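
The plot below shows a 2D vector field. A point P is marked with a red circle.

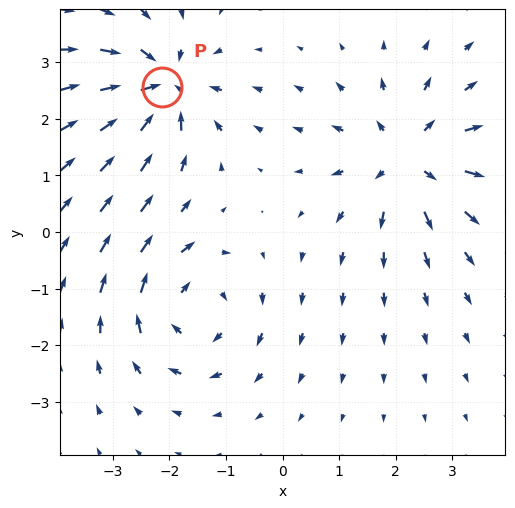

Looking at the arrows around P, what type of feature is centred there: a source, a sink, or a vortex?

sink

At P (-2.1, 2.6) the arrows converge inward. Divergence about -6, curl ≈0 — negative divergence with near-zero curl is a sink.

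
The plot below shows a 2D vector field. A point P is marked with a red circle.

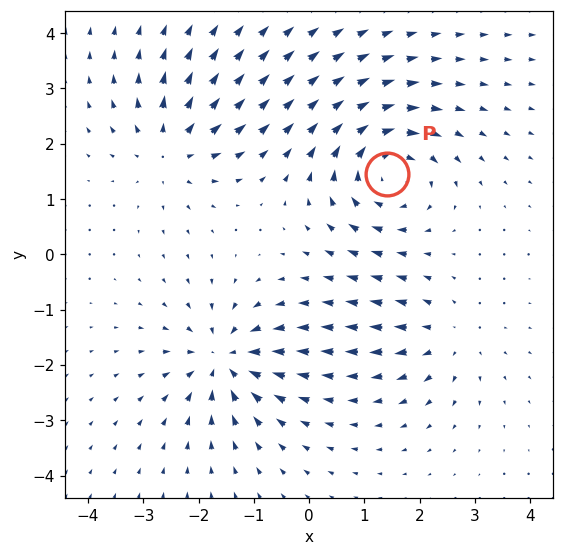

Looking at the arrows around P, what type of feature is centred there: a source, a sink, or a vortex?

At P (1.4, 1.5) the arrows circulate clockwise. Divergence ≈0, curl about -6 — near-zero divergence with nonzero curl is a vortex.

vortex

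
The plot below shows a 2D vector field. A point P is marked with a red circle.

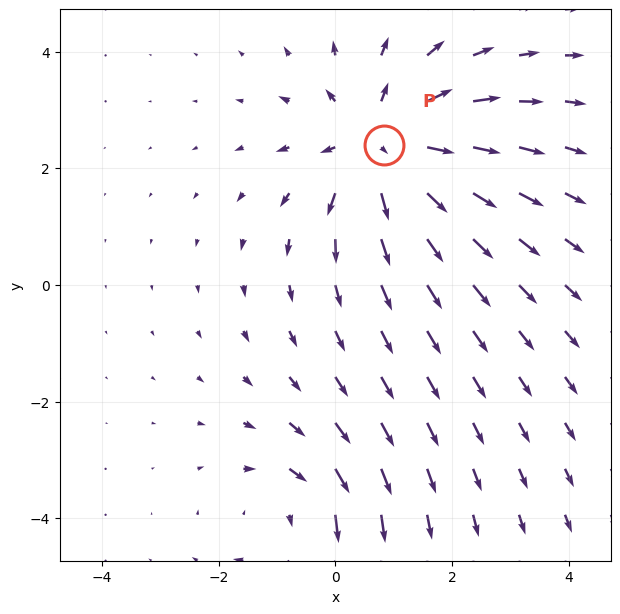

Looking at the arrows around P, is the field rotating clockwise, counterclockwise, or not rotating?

not rotating

Near P at (0.8, 2.4) the arrows show no circulation. The curl there is ≈0.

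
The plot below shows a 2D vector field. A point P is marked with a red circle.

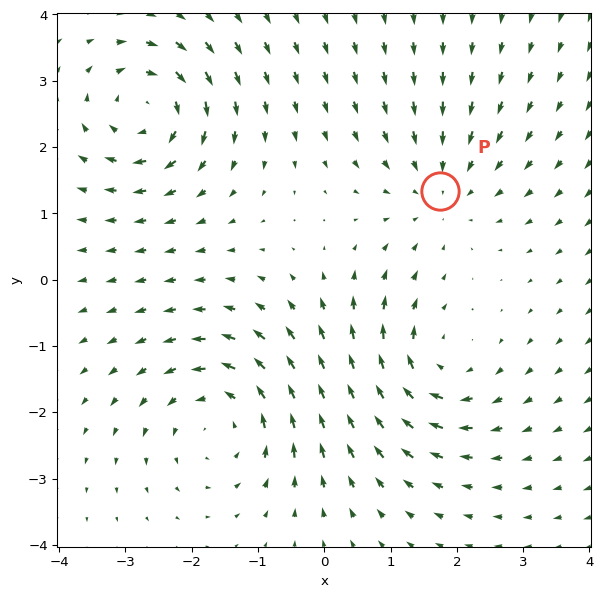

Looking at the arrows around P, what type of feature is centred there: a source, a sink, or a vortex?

sink

At P (1.8, 1.3) the arrows converge inward. Divergence about -3, curl ≈0 — negative divergence with near-zero curl is a sink.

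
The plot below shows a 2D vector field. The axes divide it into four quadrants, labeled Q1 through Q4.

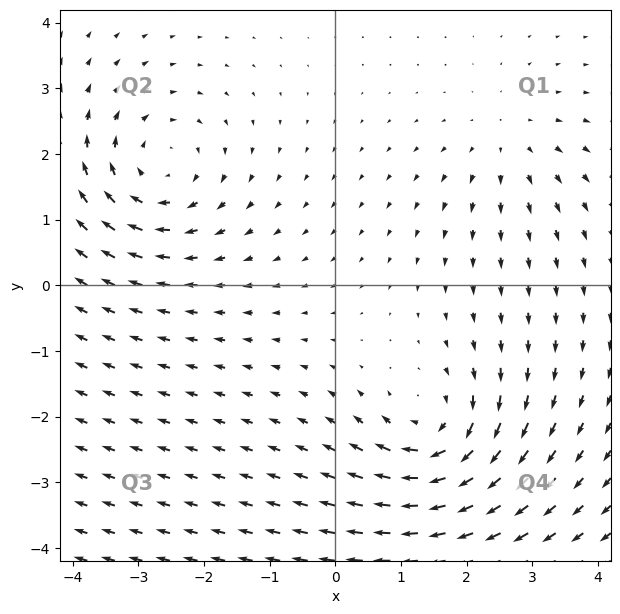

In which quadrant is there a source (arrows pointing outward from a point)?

Q1

The source sits at approximately (2.6, 2.2), which lies in quadrant Q1. The divergence there is about +3, positive as expected for a source.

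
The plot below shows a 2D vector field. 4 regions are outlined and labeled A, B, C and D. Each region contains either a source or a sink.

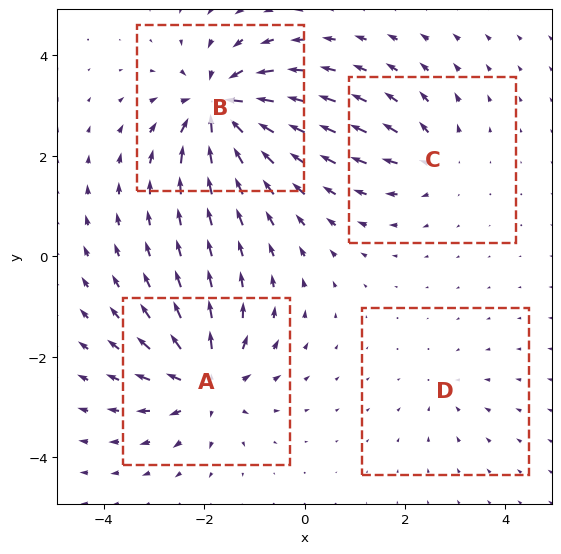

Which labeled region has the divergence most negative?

B

Divergence at each region's feature centre — A: about +6, B: about -8, C: about +4, D: about -2. Region B is most negative.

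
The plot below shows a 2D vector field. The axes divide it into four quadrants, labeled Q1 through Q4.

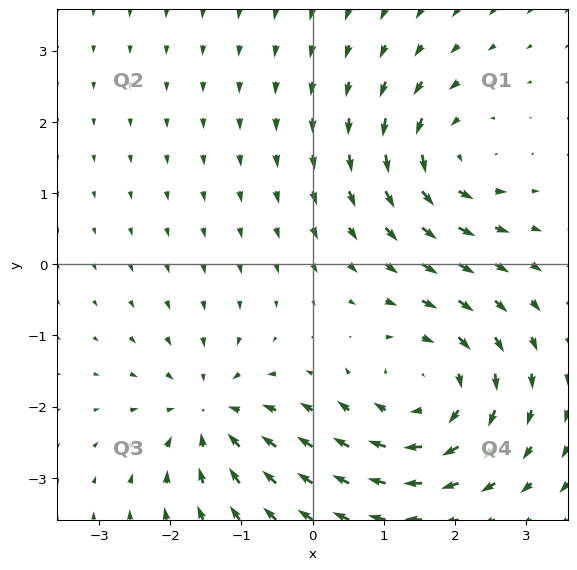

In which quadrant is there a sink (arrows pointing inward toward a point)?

The sink sits at approximately (-1.4, -2.1), which lies in quadrant Q3. The divergence there is about -4, negative as expected for a sink.

Q3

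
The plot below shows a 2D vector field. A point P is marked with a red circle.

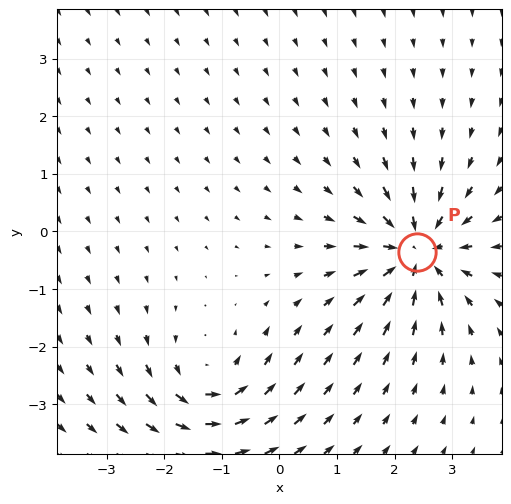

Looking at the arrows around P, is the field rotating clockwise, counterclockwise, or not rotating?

Near P at (2.4, -0.4) the arrows show no circulation. The curl there is ≈0.

not rotating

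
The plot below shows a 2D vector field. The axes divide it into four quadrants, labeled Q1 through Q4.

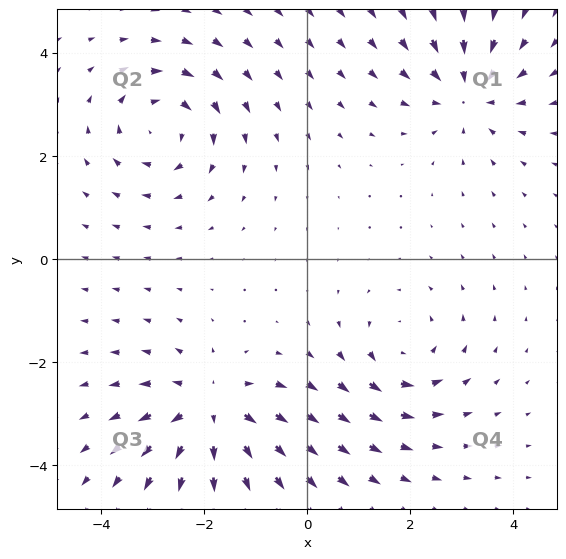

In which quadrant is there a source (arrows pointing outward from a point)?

Q3

The source sits at approximately (-1.9, -3.0), which lies in quadrant Q3. The divergence there is about +4, positive as expected for a source.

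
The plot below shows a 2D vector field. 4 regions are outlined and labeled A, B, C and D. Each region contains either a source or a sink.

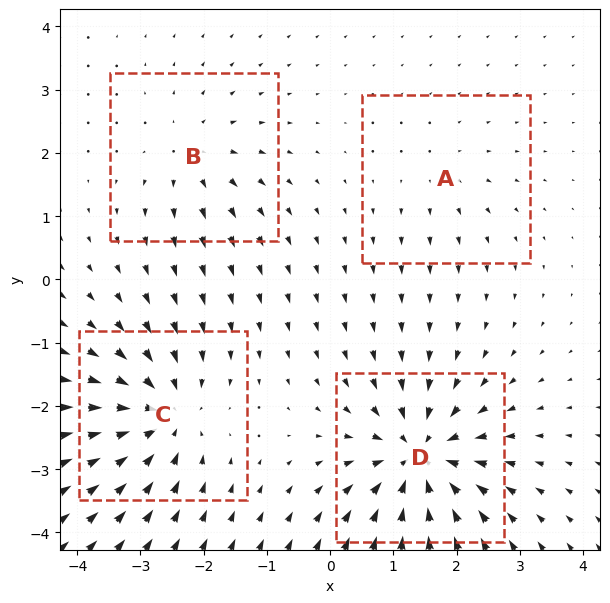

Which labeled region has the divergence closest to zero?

Divergence at each region's feature centre — A: about +2, B: about +4, C: about -6, D: about -8. Region A is closest to zero.

A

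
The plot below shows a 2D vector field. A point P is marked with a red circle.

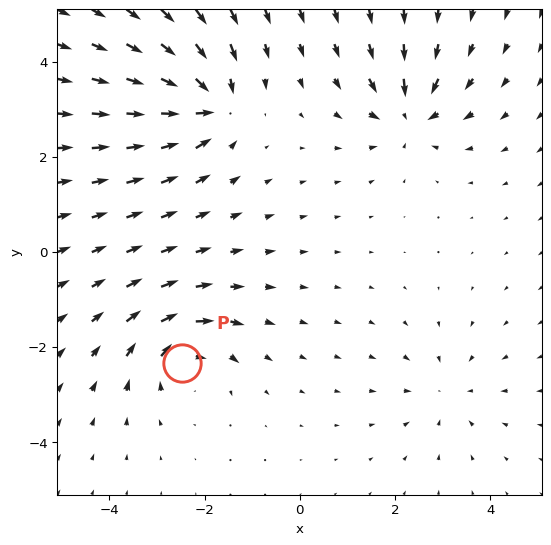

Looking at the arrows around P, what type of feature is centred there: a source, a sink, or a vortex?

At P (-2.5, -2.3) the arrows circulate clockwise. Divergence ≈0, curl about -5 — near-zero divergence with nonzero curl is a vortex.

vortex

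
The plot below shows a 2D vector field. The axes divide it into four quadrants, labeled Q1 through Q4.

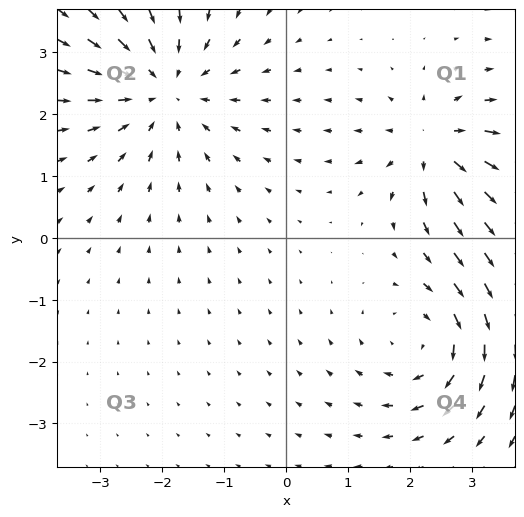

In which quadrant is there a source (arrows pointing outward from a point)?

The source sits at approximately (2.4, 1.5), which lies in quadrant Q1. The divergence there is about +4, positive as expected for a source.

Q1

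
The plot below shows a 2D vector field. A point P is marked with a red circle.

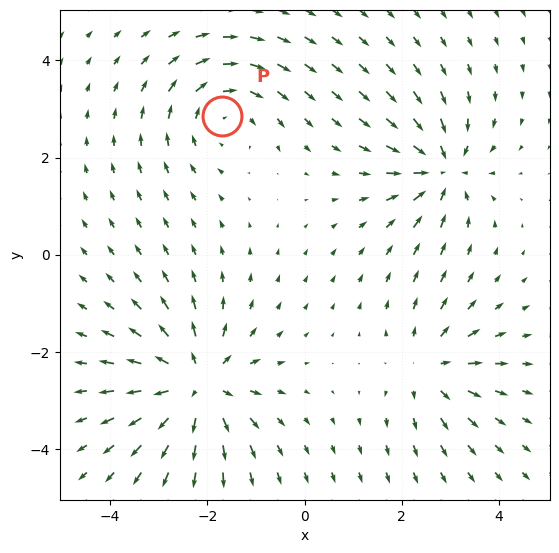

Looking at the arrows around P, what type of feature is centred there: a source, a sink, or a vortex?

At P (-1.7, 2.8) the arrows circulate clockwise. Divergence ≈0, curl about -3 — near-zero divergence with nonzero curl is a vortex.

vortex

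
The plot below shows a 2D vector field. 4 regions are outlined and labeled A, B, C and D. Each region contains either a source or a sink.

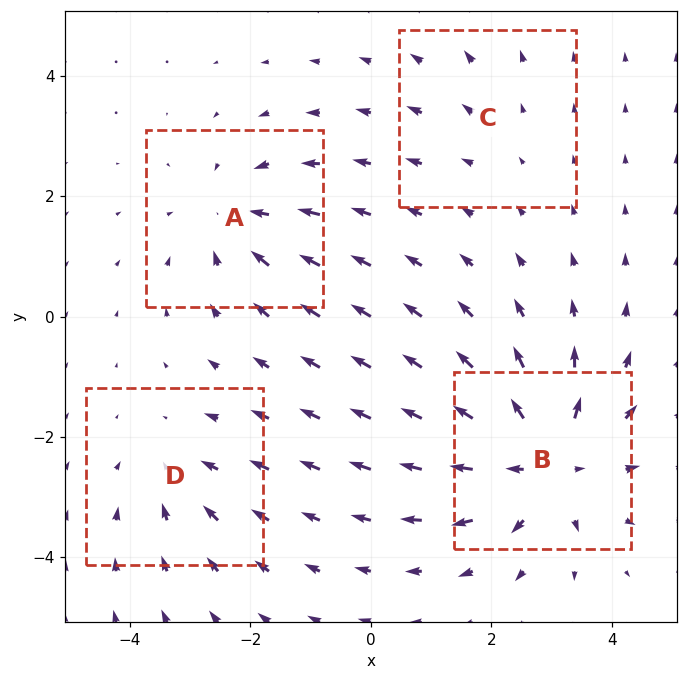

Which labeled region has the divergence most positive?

Divergence at each region's feature centre — A: about -4, B: about +7, C: about +2, D: about -3. Region B is most positive.

B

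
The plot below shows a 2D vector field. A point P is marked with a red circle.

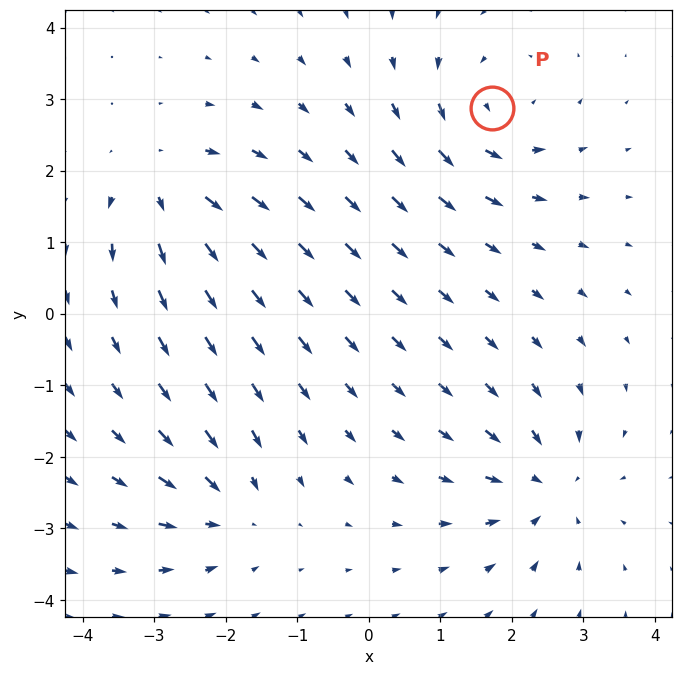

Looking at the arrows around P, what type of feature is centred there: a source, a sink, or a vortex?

vortex

At P (1.7, 2.9) the arrows circulate counterclockwise. Divergence ≈0, curl about +4 — near-zero divergence with nonzero curl is a vortex.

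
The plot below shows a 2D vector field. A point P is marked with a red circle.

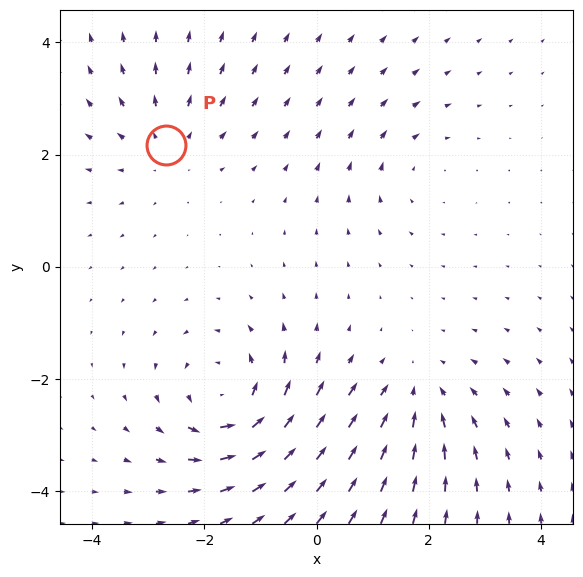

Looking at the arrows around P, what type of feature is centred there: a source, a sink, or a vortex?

At P (-2.7, 2.2) the arrows spread outward. Divergence about +3, curl ≈0 — positive divergence with near-zero curl is a source.

source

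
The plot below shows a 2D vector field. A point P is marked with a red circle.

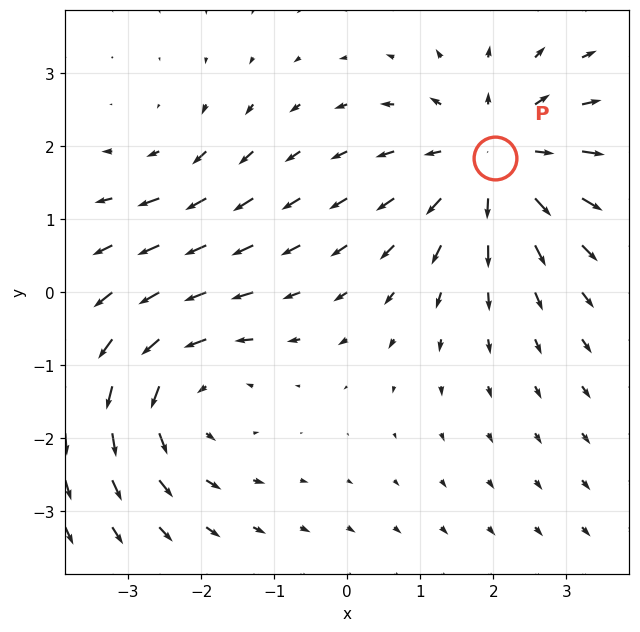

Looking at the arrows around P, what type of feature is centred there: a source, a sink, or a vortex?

At P (2.0, 1.8) the arrows spread outward. Divergence about +5, curl ≈0 — positive divergence with near-zero curl is a source.

source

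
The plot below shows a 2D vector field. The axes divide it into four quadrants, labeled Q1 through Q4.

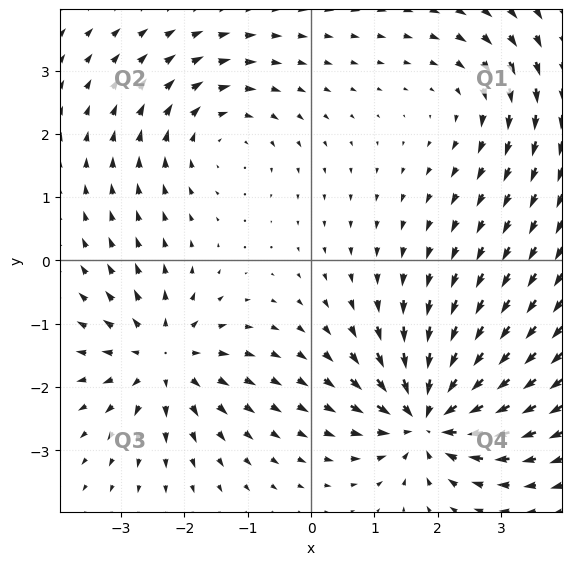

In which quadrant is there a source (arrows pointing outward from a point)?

The source sits at approximately (-2.3, -1.5), which lies in quadrant Q3. The divergence there is about +5, positive as expected for a source.

Q3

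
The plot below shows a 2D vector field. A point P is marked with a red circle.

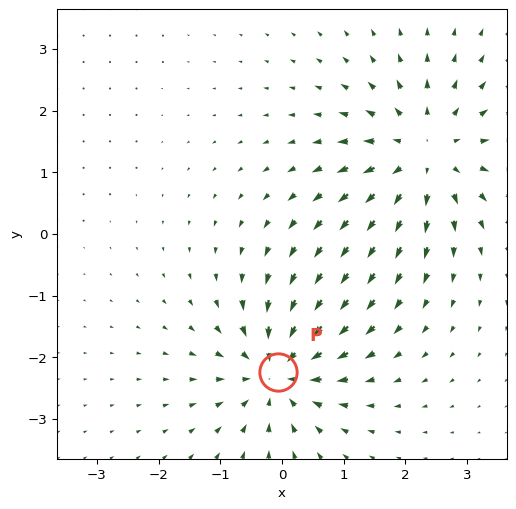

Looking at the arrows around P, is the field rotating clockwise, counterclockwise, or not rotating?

not rotating

Near P at (-0.1, -2.2) the arrows show no circulation. The curl there is ≈0.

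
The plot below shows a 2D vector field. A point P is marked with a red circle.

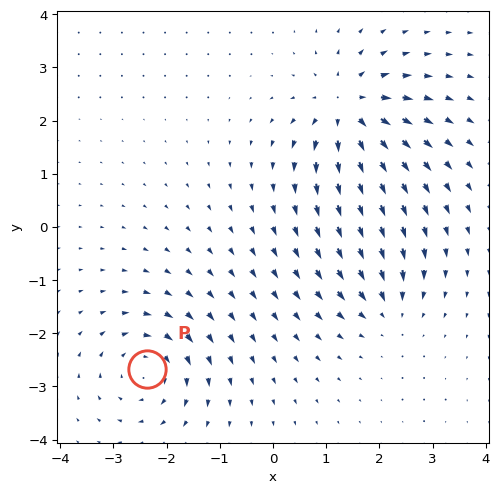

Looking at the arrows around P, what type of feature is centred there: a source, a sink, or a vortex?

vortex

At P (-2.4, -2.7) the arrows circulate clockwise. Divergence ≈0, curl about -5 — near-zero divergence with nonzero curl is a vortex.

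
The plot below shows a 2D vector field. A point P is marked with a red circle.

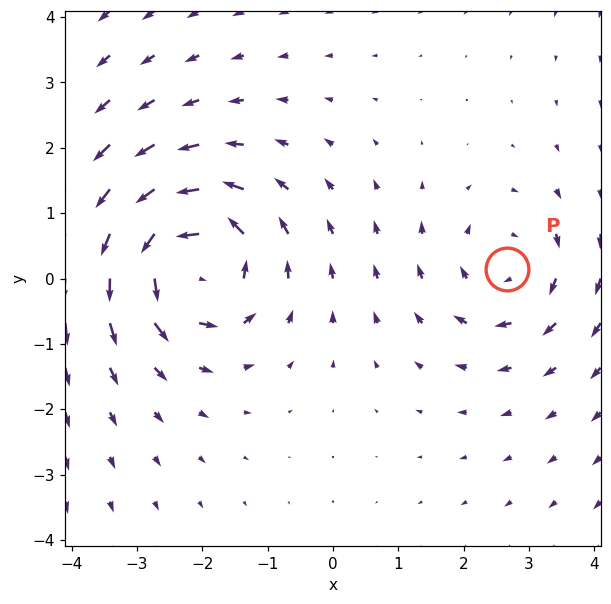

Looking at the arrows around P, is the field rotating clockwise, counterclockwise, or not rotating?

clockwise

Near P at (2.7, 0.1) the arrows circulate clockwise. The curl (z-component) there is about -3; negative curl means clockwise rotation.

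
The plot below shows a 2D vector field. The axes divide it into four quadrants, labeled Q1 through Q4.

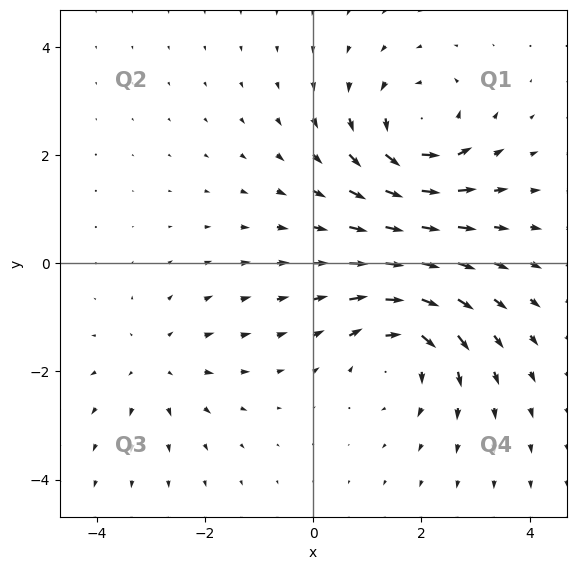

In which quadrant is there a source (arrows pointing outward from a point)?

The source sits at approximately (-2.9, -1.9), which lies in quadrant Q3. The divergence there is about +3, positive as expected for a source.

Q3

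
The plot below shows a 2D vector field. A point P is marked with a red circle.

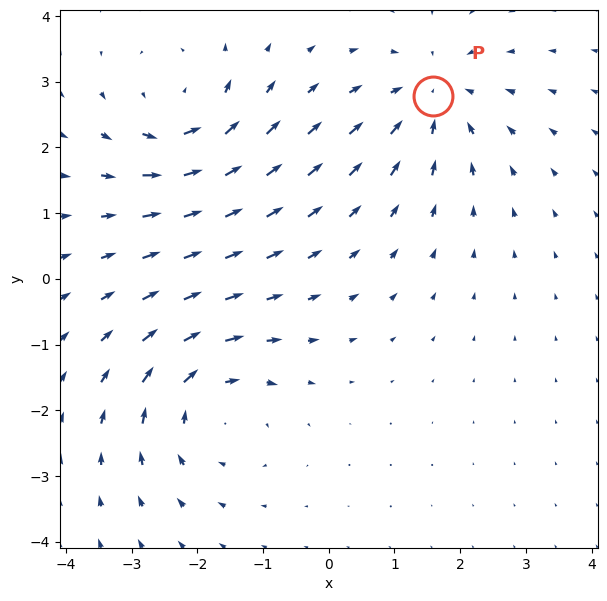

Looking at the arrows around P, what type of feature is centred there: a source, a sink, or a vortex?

At P (1.6, 2.8) the arrows converge inward. Divergence about -4, curl ≈0 — negative divergence with near-zero curl is a sink.

sink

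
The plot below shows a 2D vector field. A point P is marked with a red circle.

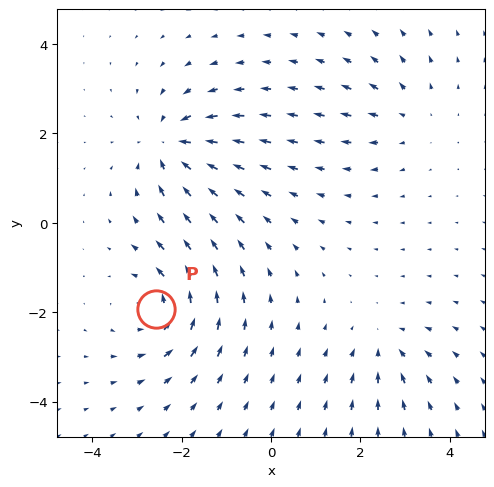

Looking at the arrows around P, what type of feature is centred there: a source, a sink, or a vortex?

At P (-2.6, -1.9) the arrows circulate counterclockwise. Divergence ≈0, curl about +5 — near-zero divergence with nonzero curl is a vortex.

vortex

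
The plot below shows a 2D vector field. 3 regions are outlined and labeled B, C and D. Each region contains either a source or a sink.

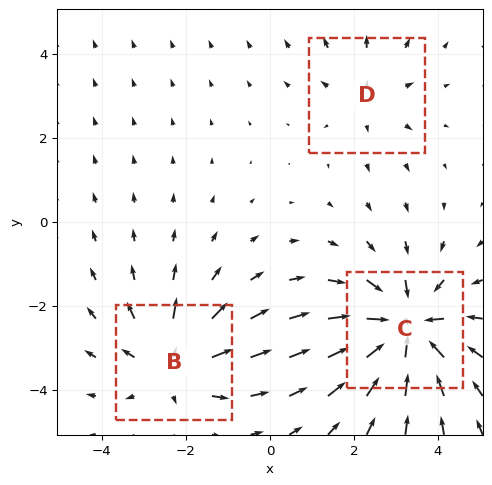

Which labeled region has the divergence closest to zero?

Divergence at each region's feature centre — B: about +3, C: about -5, D: about +2. Region D is closest to zero.

D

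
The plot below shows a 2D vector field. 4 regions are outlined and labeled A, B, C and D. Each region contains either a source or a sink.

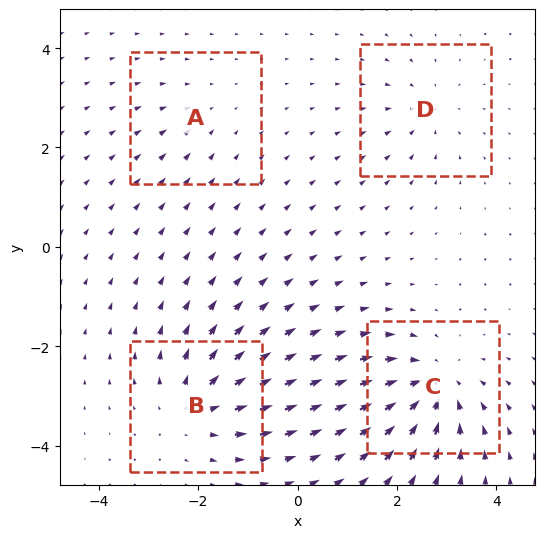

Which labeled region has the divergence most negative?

C

Divergence at each region's feature centre — A: about -2, B: about +5, C: about -7, D: about -4. Region C is most negative.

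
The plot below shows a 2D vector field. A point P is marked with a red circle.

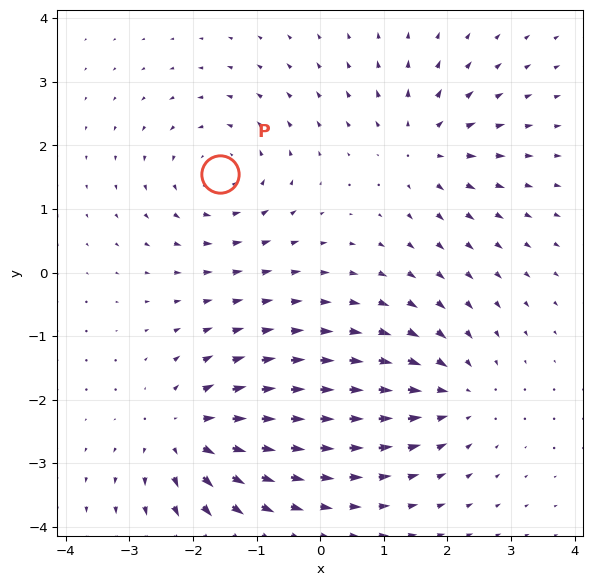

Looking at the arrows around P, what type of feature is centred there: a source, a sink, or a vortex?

At P (-1.6, 1.6) the arrows circulate counterclockwise. Divergence ≈0, curl about +4 — near-zero divergence with nonzero curl is a vortex.

vortex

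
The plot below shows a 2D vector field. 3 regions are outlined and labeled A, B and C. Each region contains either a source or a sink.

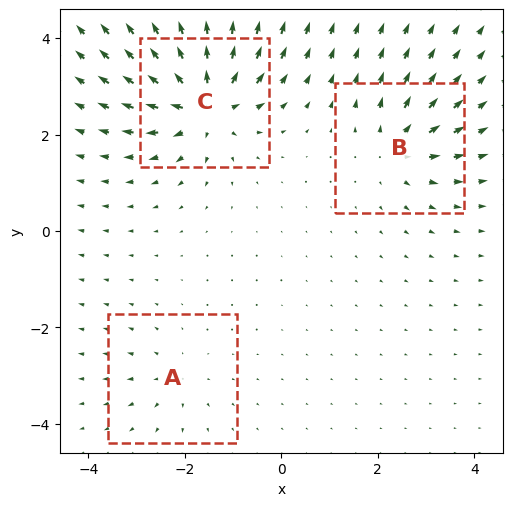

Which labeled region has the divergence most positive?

C

Divergence at each region's feature centre — A: about +2, B: about +4, C: about +6. Region C is most positive.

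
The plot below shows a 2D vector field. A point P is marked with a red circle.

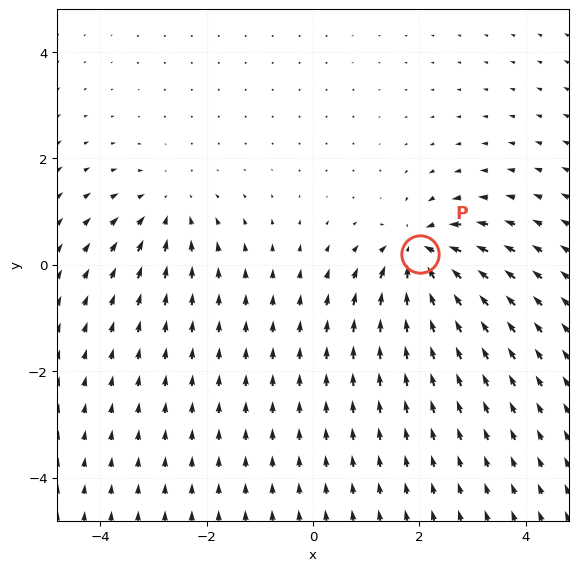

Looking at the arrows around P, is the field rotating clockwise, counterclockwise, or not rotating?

not rotating

Near P at (2.0, 0.2) the arrows show no circulation. The curl there is ≈0.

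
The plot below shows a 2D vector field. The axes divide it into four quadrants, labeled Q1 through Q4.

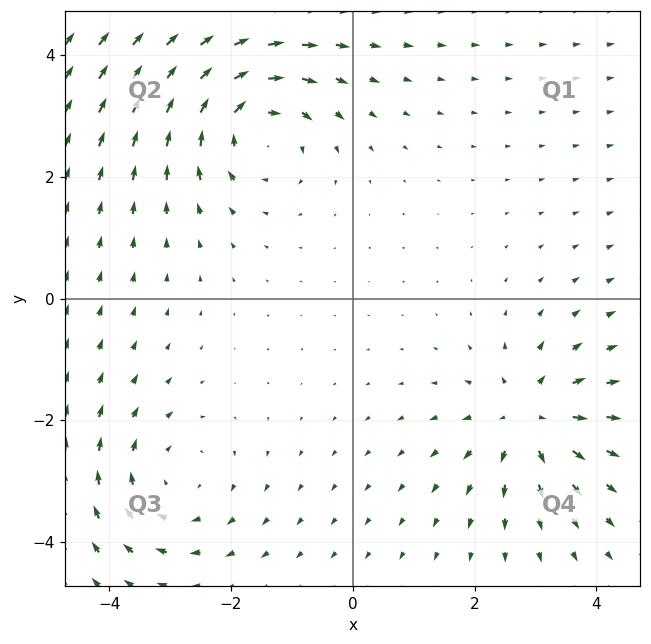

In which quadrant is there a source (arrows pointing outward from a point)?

The source sits at approximately (2.9, -2.0), which lies in quadrant Q4. The divergence there is about +4, positive as expected for a source.

Q4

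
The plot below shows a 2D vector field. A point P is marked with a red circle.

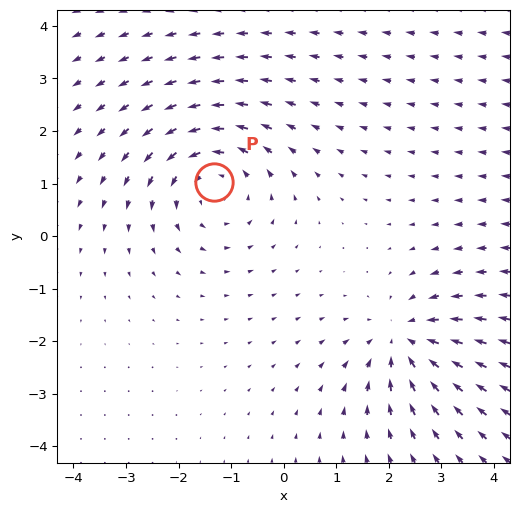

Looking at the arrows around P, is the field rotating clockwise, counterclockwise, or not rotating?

counterclockwise

Near P at (-1.3, 1.0) the arrows circulate counterclockwise. The curl (z-component) there is about +3; positive curl means counterclockwise rotation.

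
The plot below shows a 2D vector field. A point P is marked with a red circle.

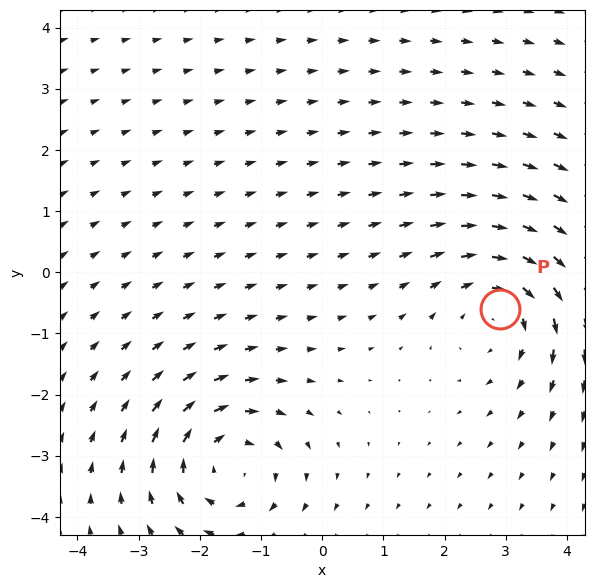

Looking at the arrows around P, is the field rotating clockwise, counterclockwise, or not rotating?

Near P at (2.9, -0.6) the arrows circulate clockwise. The curl (z-component) there is about -4; negative curl means clockwise rotation.

clockwise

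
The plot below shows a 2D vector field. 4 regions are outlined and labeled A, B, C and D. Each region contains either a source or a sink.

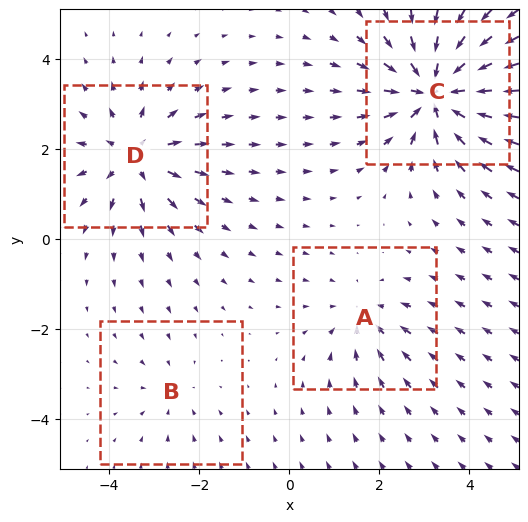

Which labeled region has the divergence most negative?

C

Divergence at each region's feature centre — A: about -3, B: about -2, C: about -7, D: about +5. Region C is most negative.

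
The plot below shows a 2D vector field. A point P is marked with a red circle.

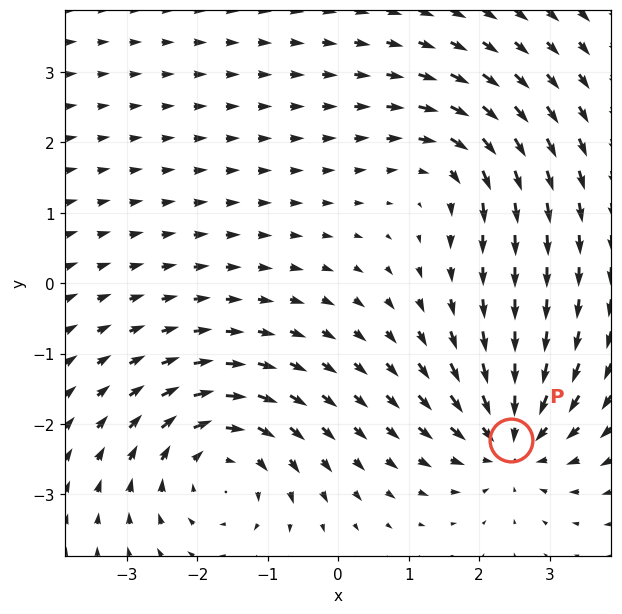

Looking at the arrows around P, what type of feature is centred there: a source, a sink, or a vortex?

At P (2.4, -2.2) the arrows converge inward. Divergence about -5, curl ≈0 — negative divergence with near-zero curl is a sink.

sink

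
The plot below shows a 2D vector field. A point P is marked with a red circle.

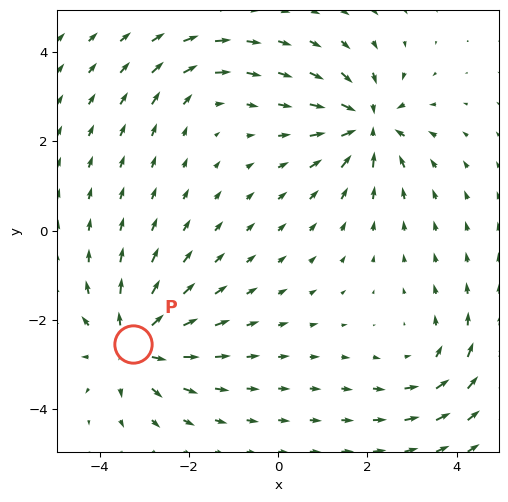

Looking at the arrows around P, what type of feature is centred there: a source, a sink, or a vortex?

source

At P (-3.3, -2.5) the arrows spread outward. Divergence about +5, curl ≈0 — positive divergence with near-zero curl is a source.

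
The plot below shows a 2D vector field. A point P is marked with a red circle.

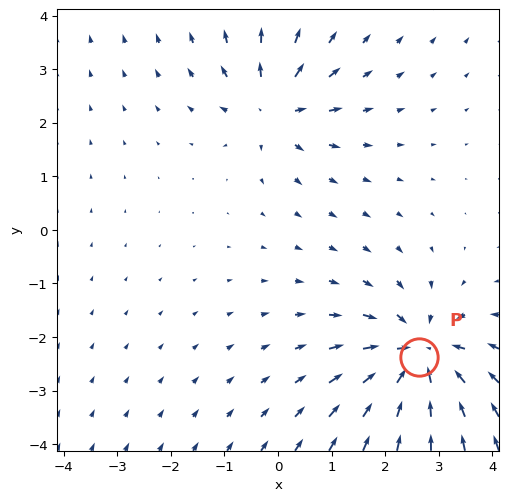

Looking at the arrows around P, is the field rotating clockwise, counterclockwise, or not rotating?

not rotating

Near P at (2.6, -2.4) the arrows show no circulation. The curl there is ≈0.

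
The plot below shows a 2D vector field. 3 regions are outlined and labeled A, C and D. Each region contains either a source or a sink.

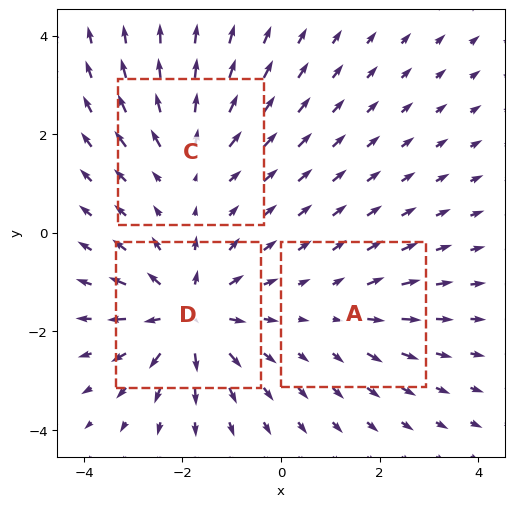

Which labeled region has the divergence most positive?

Divergence at each region's feature centre — A: about +2, C: about +3, D: about +5. Region D is most positive.

D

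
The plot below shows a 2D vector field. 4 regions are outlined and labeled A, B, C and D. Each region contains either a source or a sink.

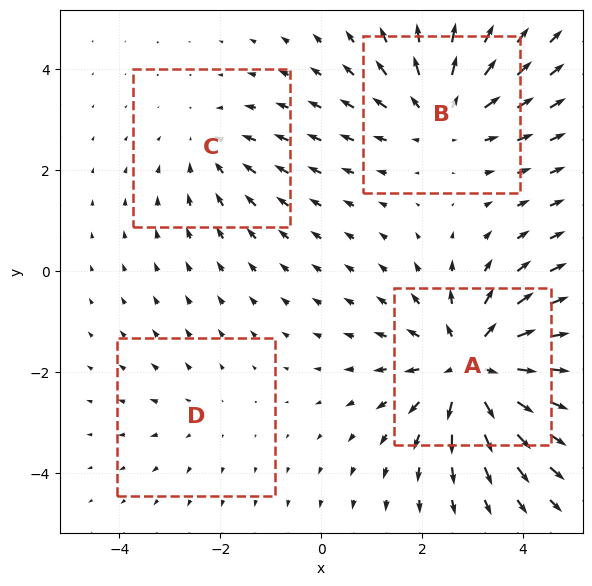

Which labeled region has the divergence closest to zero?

Divergence at each region's feature centre — A: about +6, B: about +4, C: about -3, D: about +2. Region D is closest to zero.

D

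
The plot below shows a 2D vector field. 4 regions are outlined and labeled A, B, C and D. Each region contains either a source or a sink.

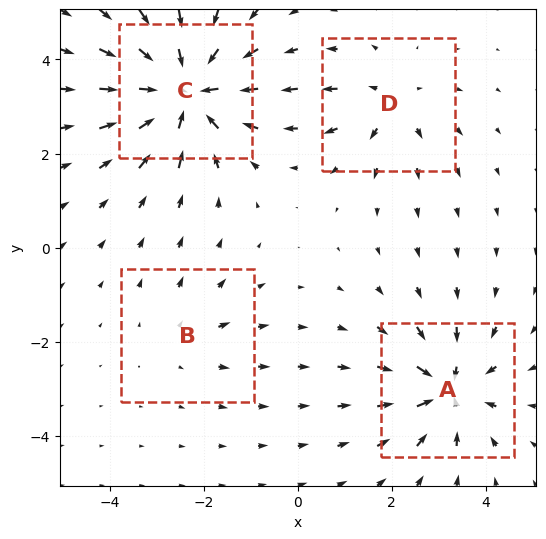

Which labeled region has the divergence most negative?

Divergence at each region's feature centre — A: about -6, B: about +2, C: about -8, D: about +4. Region C is most negative.

C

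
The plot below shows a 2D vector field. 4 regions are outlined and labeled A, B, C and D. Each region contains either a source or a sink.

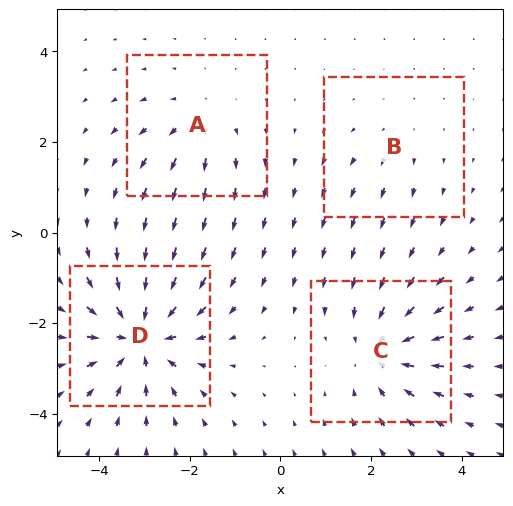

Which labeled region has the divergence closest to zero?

B

Divergence at each region's feature centre — A: about +3, B: about +2, C: about -5, D: about -6. Region B is closest to zero.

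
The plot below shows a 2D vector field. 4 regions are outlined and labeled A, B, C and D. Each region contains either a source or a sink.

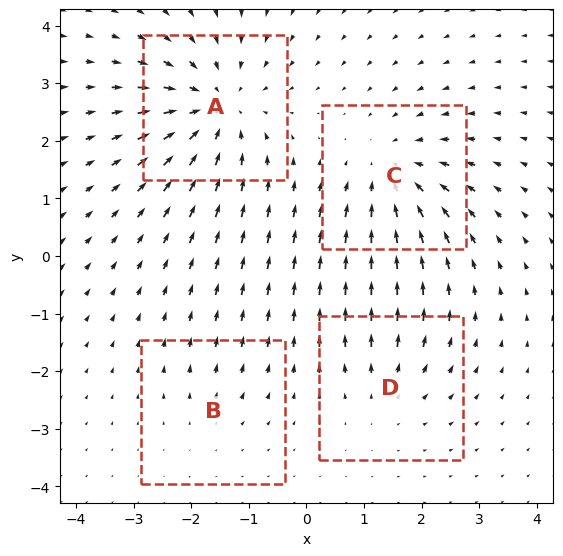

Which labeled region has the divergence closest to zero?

Divergence at each region's feature centre — A: about -6, B: about +2, C: about -5, D: about +3. Region B is closest to zero.

B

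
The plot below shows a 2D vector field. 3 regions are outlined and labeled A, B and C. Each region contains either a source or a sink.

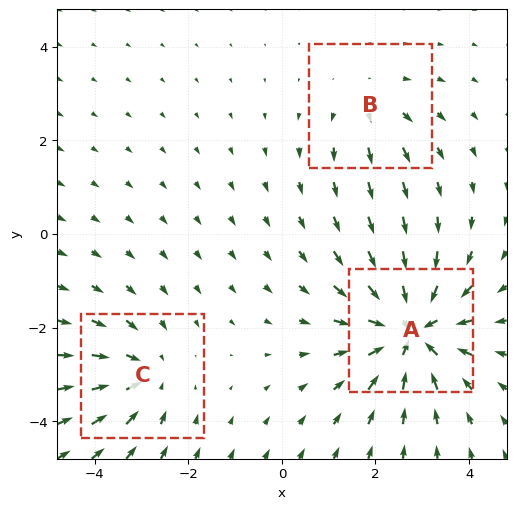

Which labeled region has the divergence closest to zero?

B

Divergence at each region's feature centre — A: about -5, B: about +2, C: about -3. Region B is closest to zero.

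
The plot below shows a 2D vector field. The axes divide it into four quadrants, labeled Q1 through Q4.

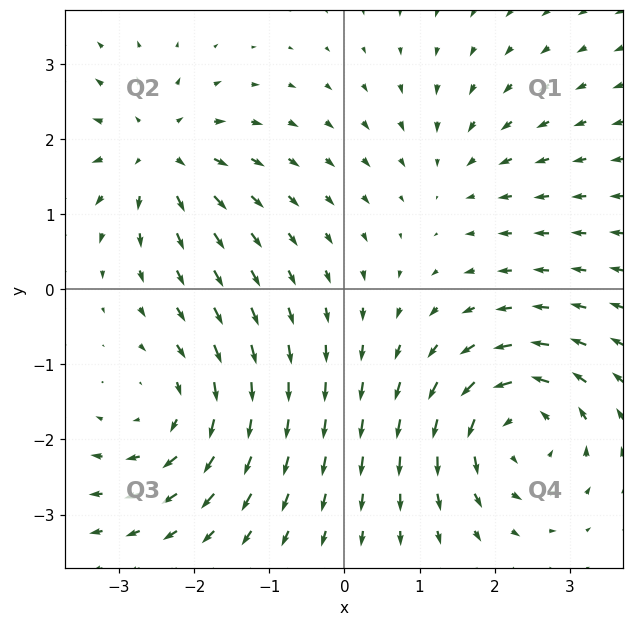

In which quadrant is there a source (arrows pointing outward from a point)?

Q2

The source sits at approximately (-2.5, 1.8), which lies in quadrant Q2. The divergence there is about +5, positive as expected for a source.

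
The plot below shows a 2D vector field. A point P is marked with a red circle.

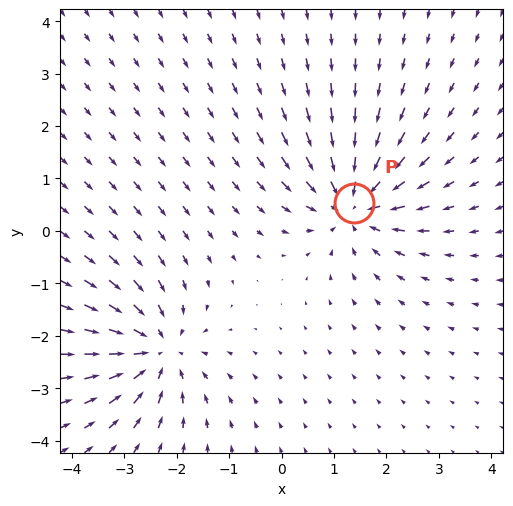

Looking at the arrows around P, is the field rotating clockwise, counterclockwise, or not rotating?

Near P at (1.4, 0.5) the arrows show no circulation. The curl there is ≈0.

not rotating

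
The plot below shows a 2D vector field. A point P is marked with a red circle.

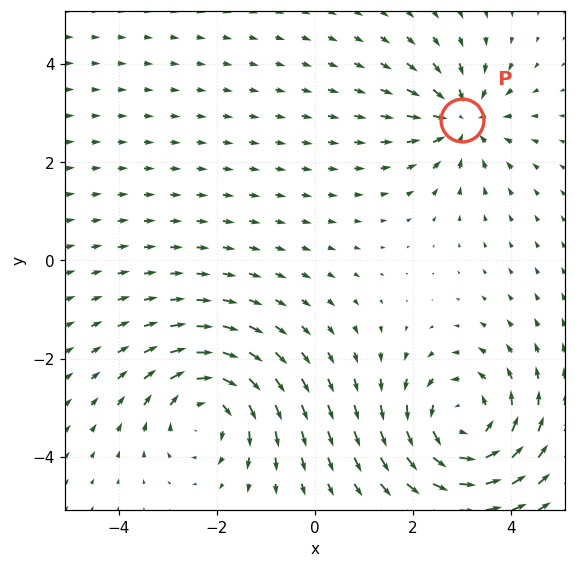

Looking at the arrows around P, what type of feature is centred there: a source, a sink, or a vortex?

At P (3.0, 2.9) the arrows converge inward. Divergence about -4, curl ≈0 — negative divergence with near-zero curl is a sink.

sink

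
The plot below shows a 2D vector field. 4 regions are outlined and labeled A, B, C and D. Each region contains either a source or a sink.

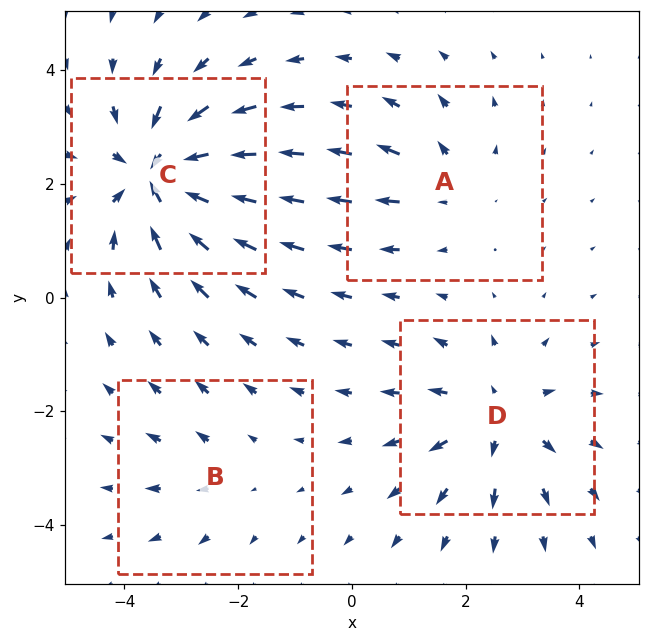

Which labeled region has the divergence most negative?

Divergence at each region's feature centre — A: about +3, B: about +2, C: about -7, D: about +5. Region C is most negative.

C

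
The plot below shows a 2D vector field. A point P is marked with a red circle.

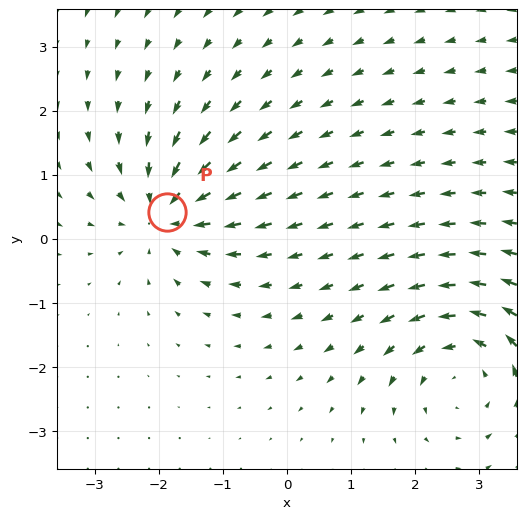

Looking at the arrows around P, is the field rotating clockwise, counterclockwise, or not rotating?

Near P at (-1.9, 0.4) the arrows show no circulation. The curl there is ≈0.

not rotating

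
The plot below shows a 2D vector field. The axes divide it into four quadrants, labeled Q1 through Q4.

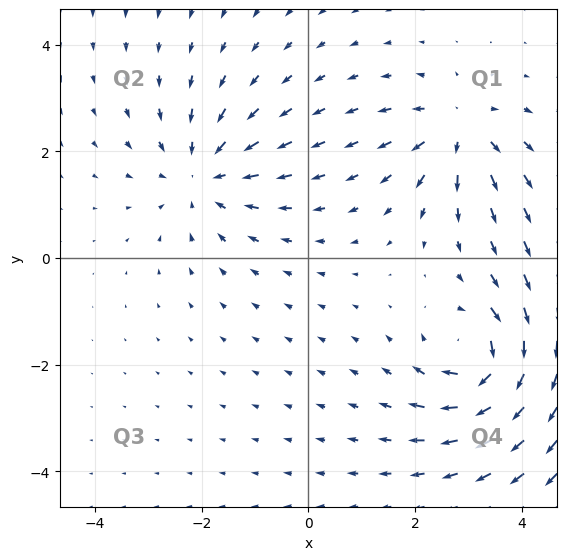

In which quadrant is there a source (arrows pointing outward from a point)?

The source sits at approximately (2.8, 2.4), which lies in quadrant Q1. The divergence there is about +5, positive as expected for a source.

Q1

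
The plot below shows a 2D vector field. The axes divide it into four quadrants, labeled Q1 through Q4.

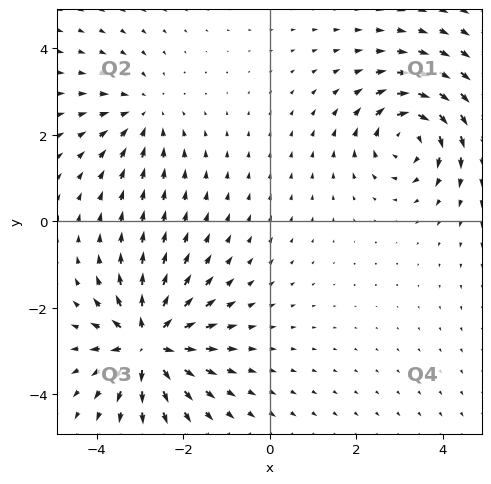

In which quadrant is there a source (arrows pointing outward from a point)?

The source sits at approximately (-2.8, -2.8), which lies in quadrant Q3. The divergence there is about +6, positive as expected for a source.

Q3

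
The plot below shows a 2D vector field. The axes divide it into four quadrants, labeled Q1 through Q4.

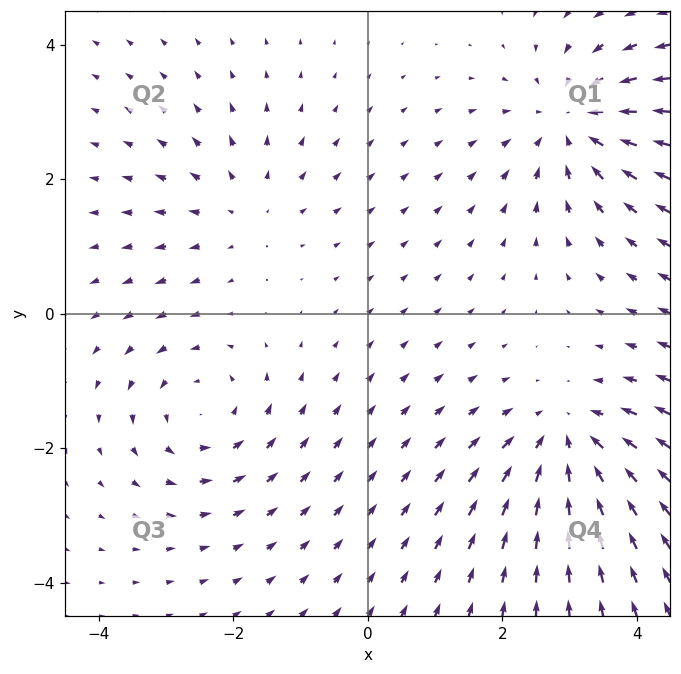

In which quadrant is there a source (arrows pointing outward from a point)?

Q2

The source sits at approximately (-1.8, 1.6), which lies in quadrant Q2. The divergence there is about +3, positive as expected for a source.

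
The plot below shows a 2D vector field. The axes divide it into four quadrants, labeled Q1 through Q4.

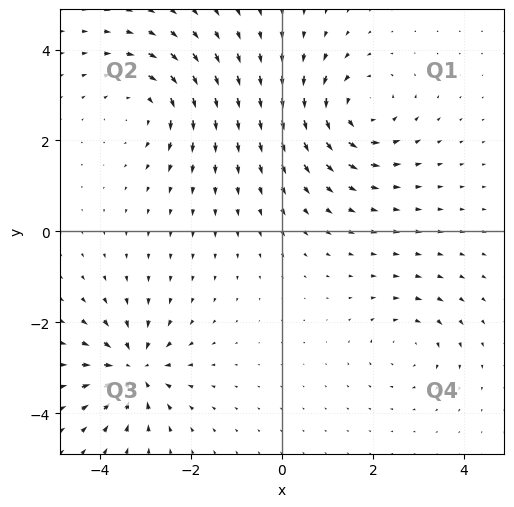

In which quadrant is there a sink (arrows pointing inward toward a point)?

Q3

The sink sits at approximately (-3.3, -3.0), which lies in quadrant Q3. The divergence there is about -6, negative as expected for a sink.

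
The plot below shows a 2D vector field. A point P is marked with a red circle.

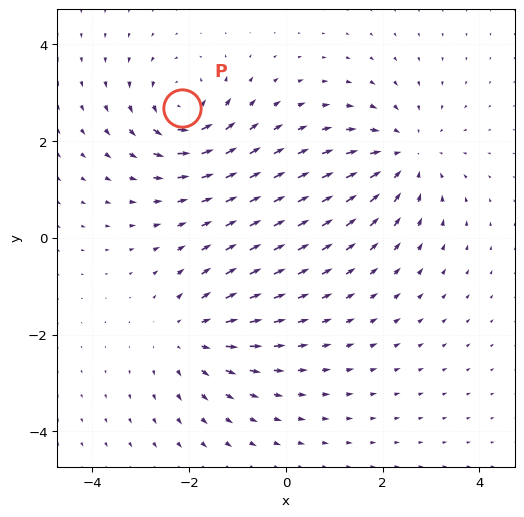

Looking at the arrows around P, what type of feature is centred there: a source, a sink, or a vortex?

At P (-2.1, 2.7) the arrows circulate counterclockwise. Divergence ≈0, curl about +4 — near-zero divergence with nonzero curl is a vortex.

vortex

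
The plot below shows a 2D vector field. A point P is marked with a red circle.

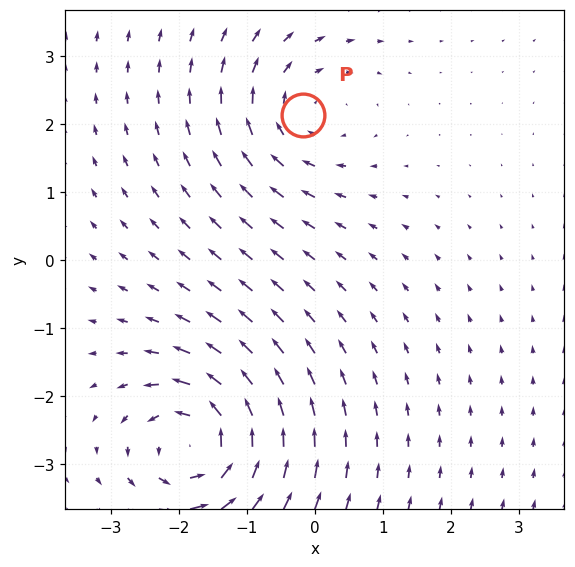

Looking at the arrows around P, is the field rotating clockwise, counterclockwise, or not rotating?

clockwise

Near P at (-0.2, 2.1) the arrows circulate clockwise. The curl (z-component) there is about -3; negative curl means clockwise rotation.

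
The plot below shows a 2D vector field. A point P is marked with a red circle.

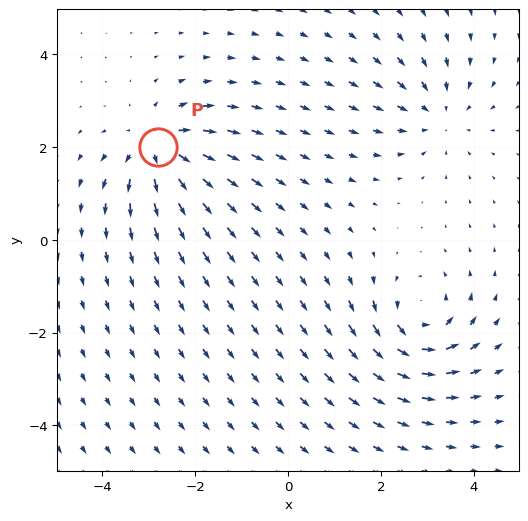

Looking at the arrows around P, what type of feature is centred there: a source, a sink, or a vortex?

source

At P (-2.8, 2.0) the arrows spread outward. Divergence about +5, curl ≈0 — positive divergence with near-zero curl is a source.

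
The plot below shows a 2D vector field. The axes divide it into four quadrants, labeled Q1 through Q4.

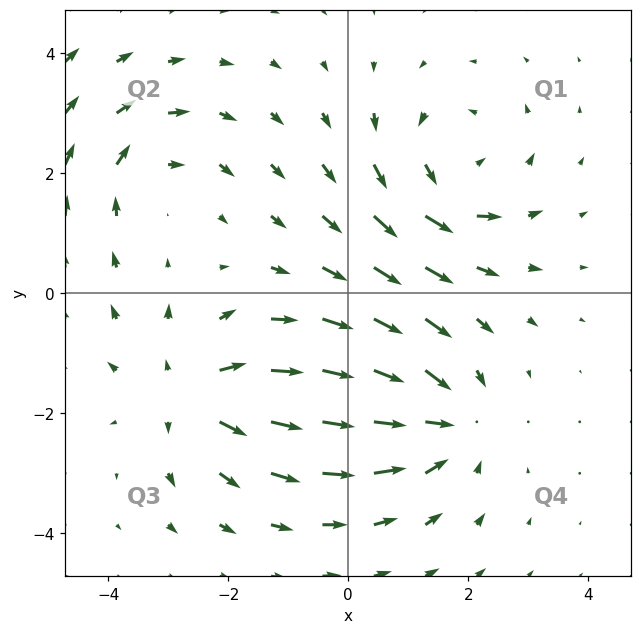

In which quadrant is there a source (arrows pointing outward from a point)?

Q3

The source sits at approximately (-2.6, -1.7), which lies in quadrant Q3. The divergence there is about +4, positive as expected for a source.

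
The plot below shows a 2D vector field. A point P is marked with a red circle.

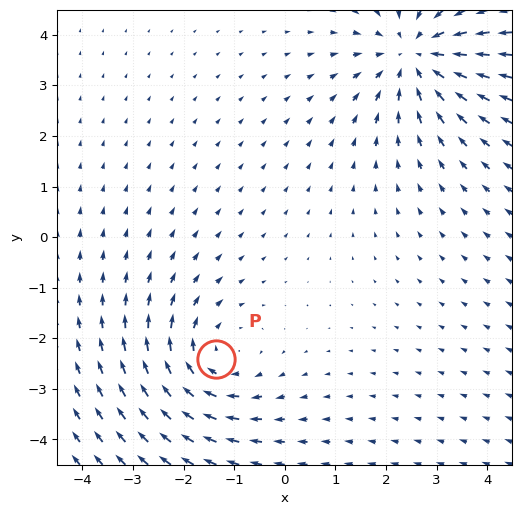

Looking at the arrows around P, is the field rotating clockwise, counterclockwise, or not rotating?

clockwise

Near P at (-1.4, -2.4) the arrows circulate clockwise. The curl (z-component) there is about -3; negative curl means clockwise rotation.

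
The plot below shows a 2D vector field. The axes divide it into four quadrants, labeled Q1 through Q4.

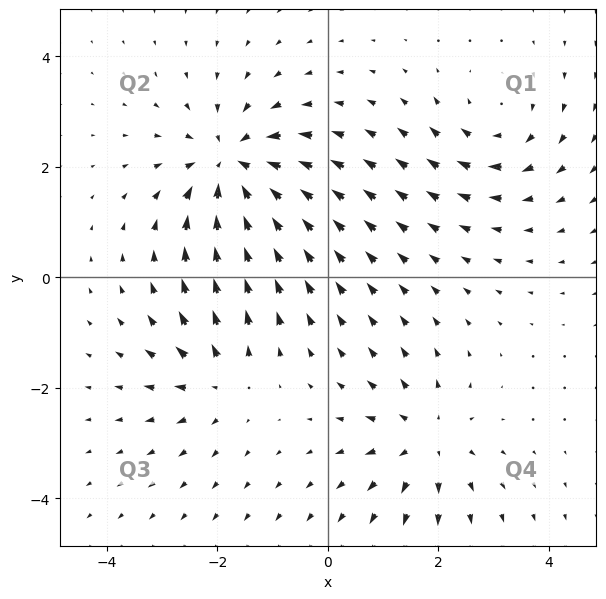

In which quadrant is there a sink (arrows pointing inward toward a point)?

Q2

The sink sits at approximately (-1.7, 2.0), which lies in quadrant Q2. The divergence there is about -5, negative as expected for a sink.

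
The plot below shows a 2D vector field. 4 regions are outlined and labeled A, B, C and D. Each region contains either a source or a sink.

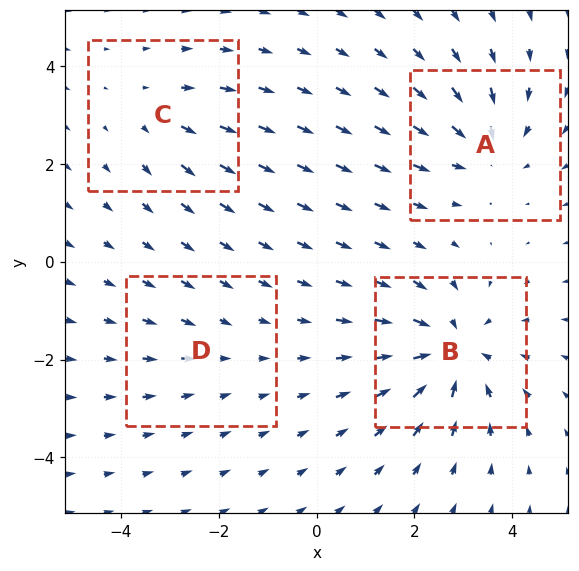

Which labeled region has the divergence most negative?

Divergence at each region's feature centre — A: about -4, B: about -6, C: about +3, D: about -2. Region B is most negative.

B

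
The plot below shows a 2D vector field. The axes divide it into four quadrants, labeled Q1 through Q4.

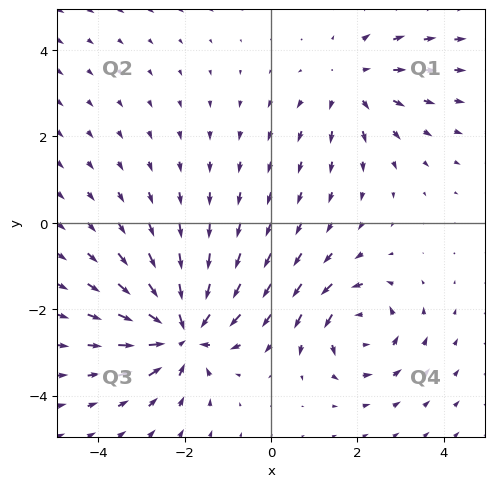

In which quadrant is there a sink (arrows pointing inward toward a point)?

Q3

The sink sits at approximately (-2.0, -2.5), which lies in quadrant Q3. The divergence there is about -5, negative as expected for a sink.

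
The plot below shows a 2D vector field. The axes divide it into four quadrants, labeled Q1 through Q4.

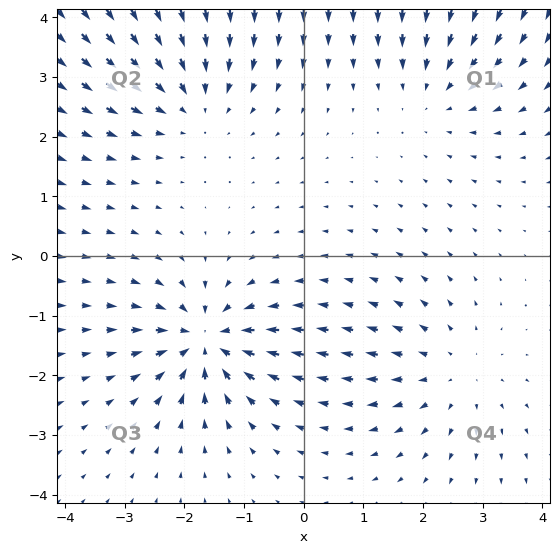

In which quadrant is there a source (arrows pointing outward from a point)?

The source sits at approximately (2.5, -2.0), which lies in quadrant Q4. The divergence there is about +3, positive as expected for a source.

Q4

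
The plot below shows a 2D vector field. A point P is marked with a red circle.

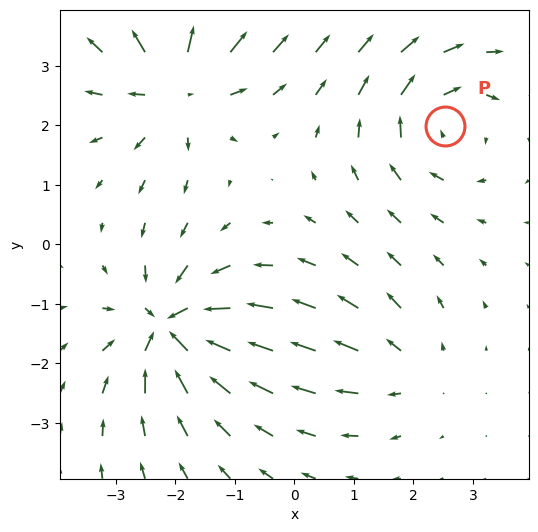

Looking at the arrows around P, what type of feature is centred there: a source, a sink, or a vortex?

vortex

At P (2.5, 2.0) the arrows circulate clockwise. Divergence ≈0, curl about -4 — near-zero divergence with nonzero curl is a vortex.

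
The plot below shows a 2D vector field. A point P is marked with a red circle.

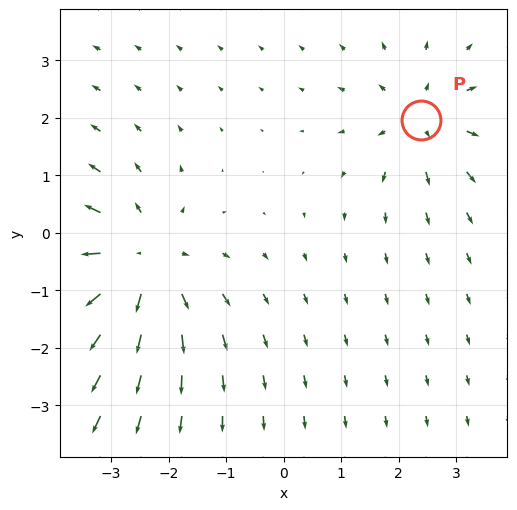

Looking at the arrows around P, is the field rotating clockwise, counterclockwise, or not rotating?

Near P at (2.4, 2.0) the arrows show no circulation. The curl there is ≈0.

not rotating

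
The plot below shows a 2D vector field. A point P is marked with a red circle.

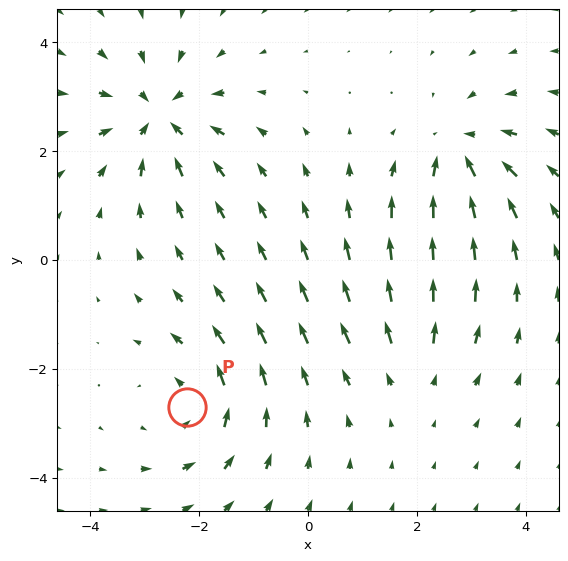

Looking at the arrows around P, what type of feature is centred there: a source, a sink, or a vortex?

At P (-2.2, -2.7) the arrows circulate counterclockwise. Divergence ≈0, curl about +4 — near-zero divergence with nonzero curl is a vortex.

vortex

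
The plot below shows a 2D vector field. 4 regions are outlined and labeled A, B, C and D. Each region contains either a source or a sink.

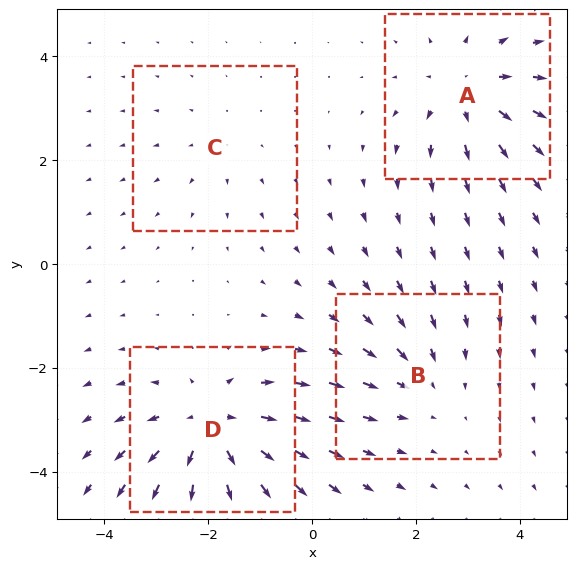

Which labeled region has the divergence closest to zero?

Divergence at each region's feature centre — A: about +5, B: about -3, C: about +2, D: about +6. Region C is closest to zero.

C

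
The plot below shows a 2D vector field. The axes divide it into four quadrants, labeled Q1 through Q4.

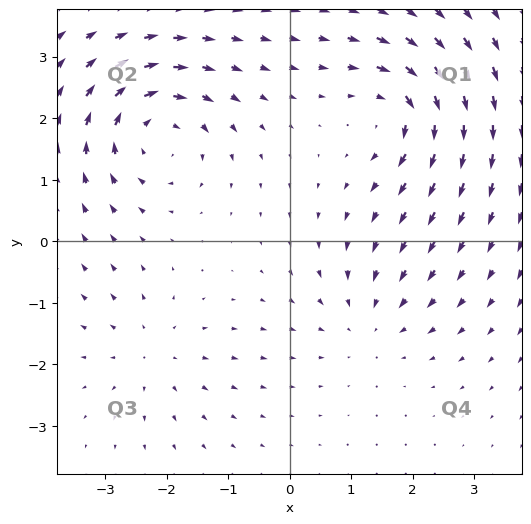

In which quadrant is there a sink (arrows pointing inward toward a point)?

The sink sits at approximately (1.3, -1.3), which lies in quadrant Q4. The divergence there is about -3, negative as expected for a sink.

Q4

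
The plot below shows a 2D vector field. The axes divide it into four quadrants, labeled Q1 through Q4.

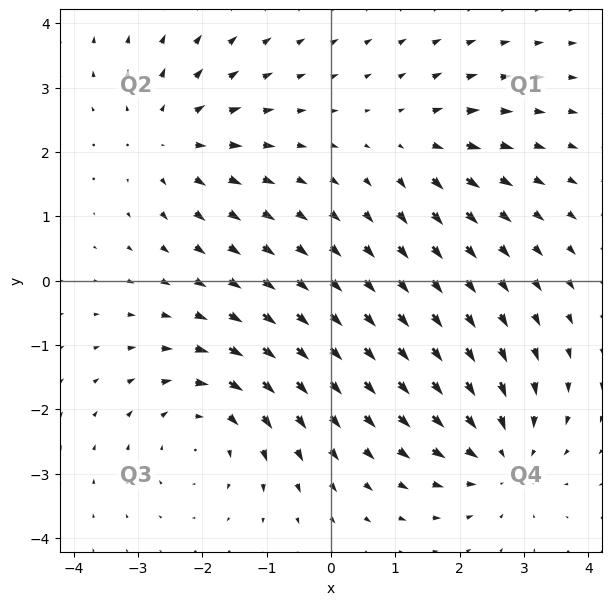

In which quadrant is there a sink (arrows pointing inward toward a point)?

Q4

The sink sits at approximately (2.6, -2.7), which lies in quadrant Q4. The divergence there is about -4, negative as expected for a sink.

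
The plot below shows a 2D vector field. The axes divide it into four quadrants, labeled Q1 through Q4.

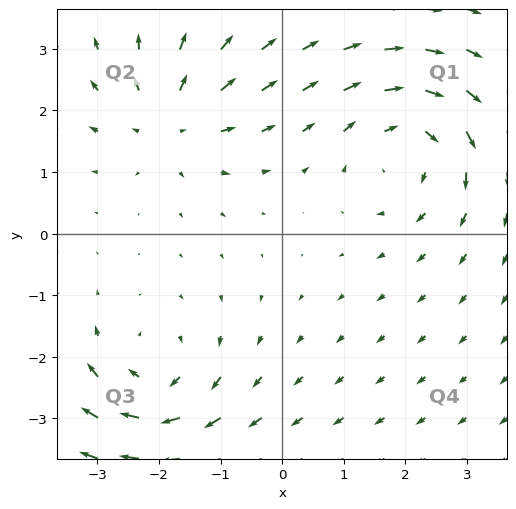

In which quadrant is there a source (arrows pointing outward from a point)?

The source sits at approximately (-1.8, 1.8), which lies in quadrant Q2. The divergence there is about +4, positive as expected for a source.

Q2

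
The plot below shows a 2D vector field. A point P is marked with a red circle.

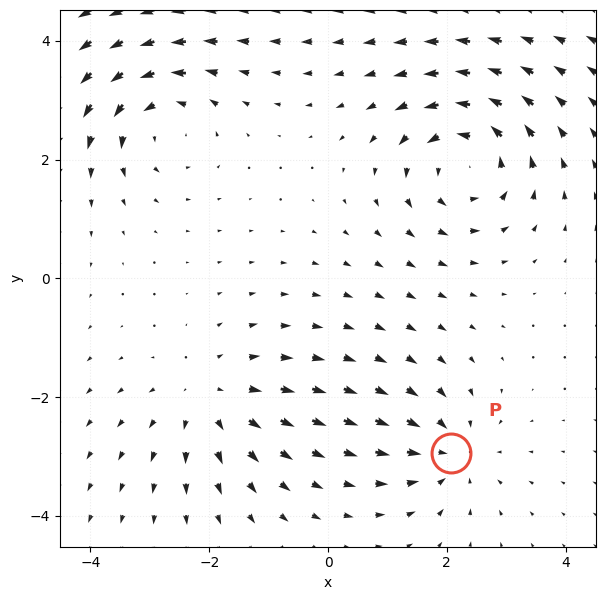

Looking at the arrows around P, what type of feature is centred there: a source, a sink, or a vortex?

At P (2.1, -2.9) the arrows converge inward. Divergence about -4, curl ≈0 — negative divergence with near-zero curl is a sink.

sink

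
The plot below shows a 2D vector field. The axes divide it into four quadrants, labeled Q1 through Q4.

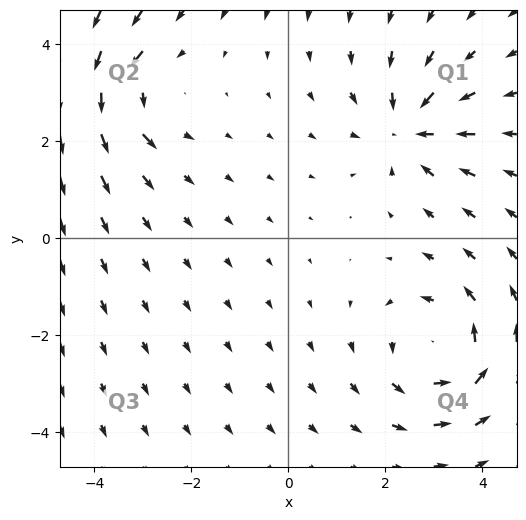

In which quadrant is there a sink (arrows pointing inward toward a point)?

The sink sits at approximately (2.5, 2.2), which lies in quadrant Q1. The divergence there is about -4, negative as expected for a sink.

Q1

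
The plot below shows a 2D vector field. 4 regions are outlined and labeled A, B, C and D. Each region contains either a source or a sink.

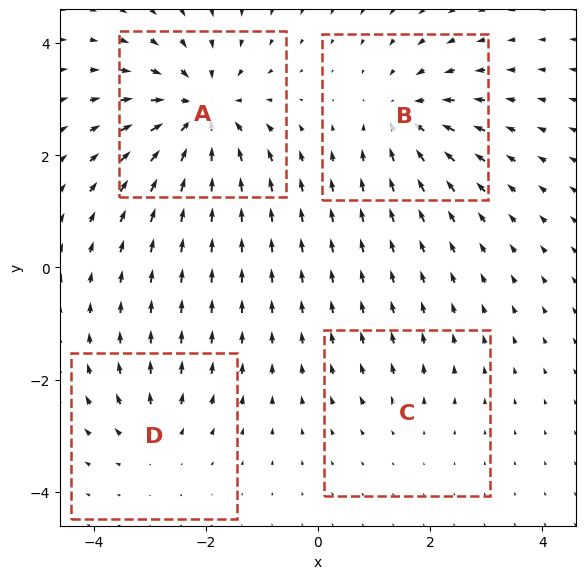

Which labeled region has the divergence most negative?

Divergence at each region's feature centre — A: about -8, B: about -5, C: about +2, D: about +4. Region A is most negative.

A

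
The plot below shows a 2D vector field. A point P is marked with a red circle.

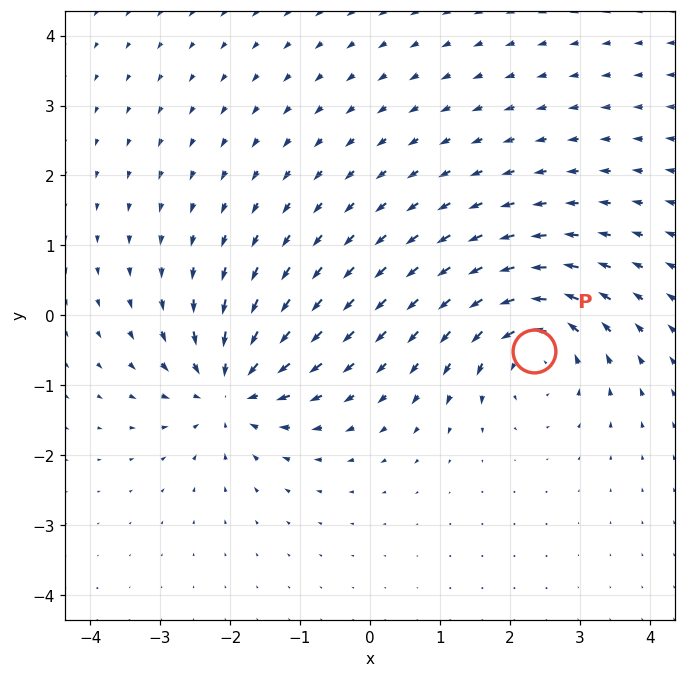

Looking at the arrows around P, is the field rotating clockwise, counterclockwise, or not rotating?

Near P at (2.3, -0.5) the arrows circulate counterclockwise. The curl (z-component) there is about +6; positive curl means counterclockwise rotation.

counterclockwise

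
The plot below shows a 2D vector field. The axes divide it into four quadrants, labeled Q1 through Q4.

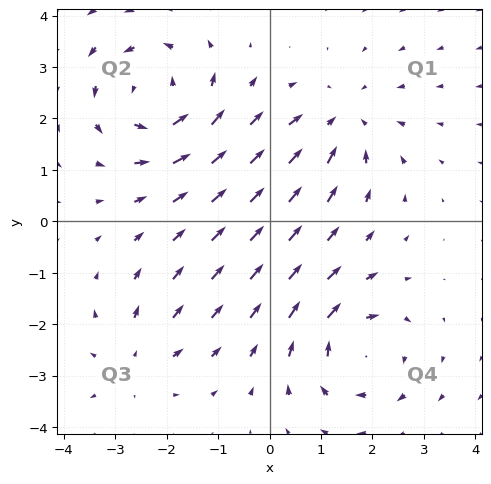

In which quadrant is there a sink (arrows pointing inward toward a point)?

Q1

The sink sits at approximately (1.4, 1.9), which lies in quadrant Q1. The divergence there is about -4, negative as expected for a sink.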